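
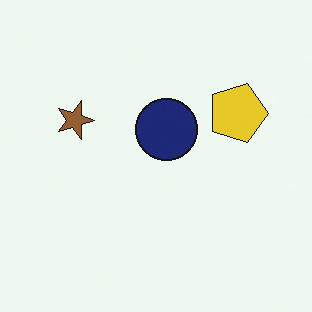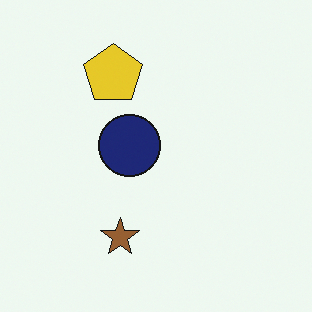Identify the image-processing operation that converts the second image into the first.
The image was rotated 90° clockwise.

The yellow pentagon sits in the top of the second image and the right of the first — consistent with a whole-image 90° clockwise rotation.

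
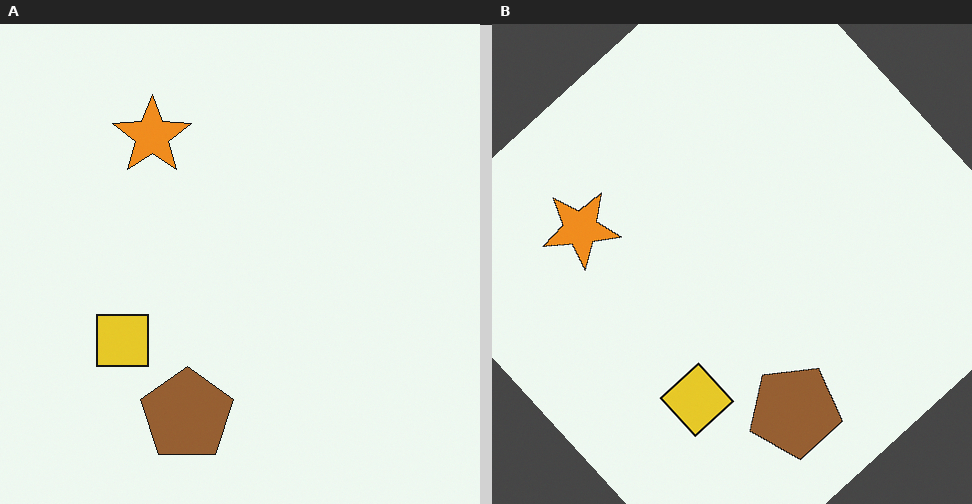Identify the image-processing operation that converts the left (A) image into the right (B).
This is the original image rotated counter-clockwise by a large amount — several tens of degrees.

Every shape is tilted by the same angle and the image corners show triangular fill wedges — a whole-image rotation by a non-right angle.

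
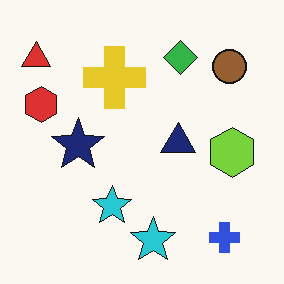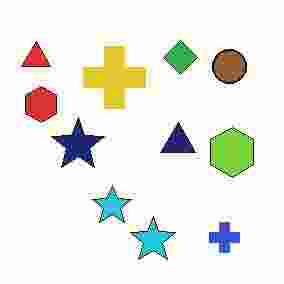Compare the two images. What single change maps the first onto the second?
The second image is the first heavily JPEG-compressed with obvious blocking artifacts.

Blocky 8×8 compression artifacts appear around shape edges and the flat background shows ringing — characteristic JPEG degradation.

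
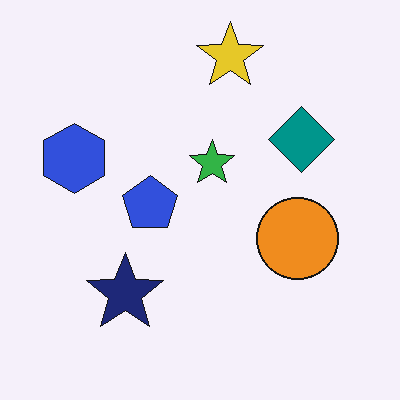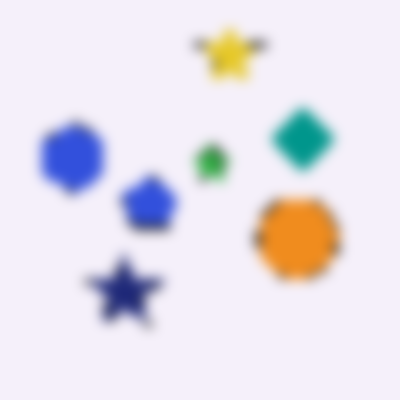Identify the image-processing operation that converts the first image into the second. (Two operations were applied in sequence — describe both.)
The transformation is: pixelated into visible square blocks, then heavily blurred.

Shapes are reduced to large square blocks; fine edges and outlines are lost — a downscale-then-upscale (mosaic) effect. Shape edges and outlines are uniformly softened across the whole image.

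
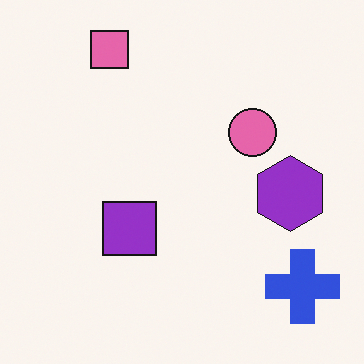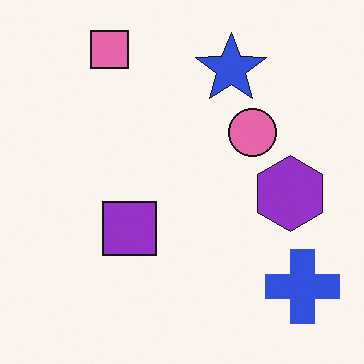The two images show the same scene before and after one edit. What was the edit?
The image was overlaid with an additional blue star.

A blue star appears in the second image that is absent from the first.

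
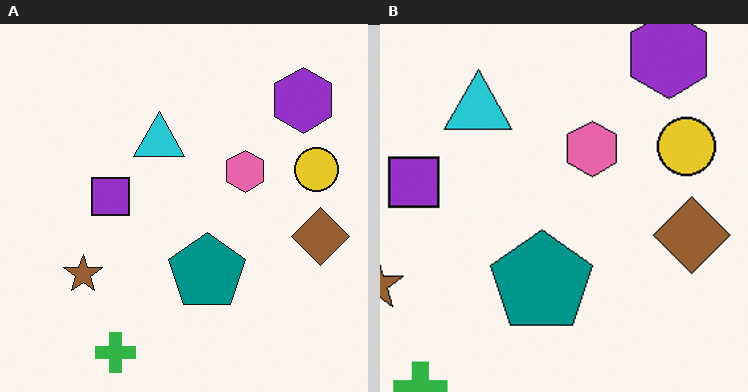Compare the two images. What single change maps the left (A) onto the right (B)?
The transformation is: cropped to a modestly smaller region and rescaled.

The visible shapes are larger and the field of view is narrower; shapes near the original edges may be partly or wholly outside the frame — a crop-and-rescale.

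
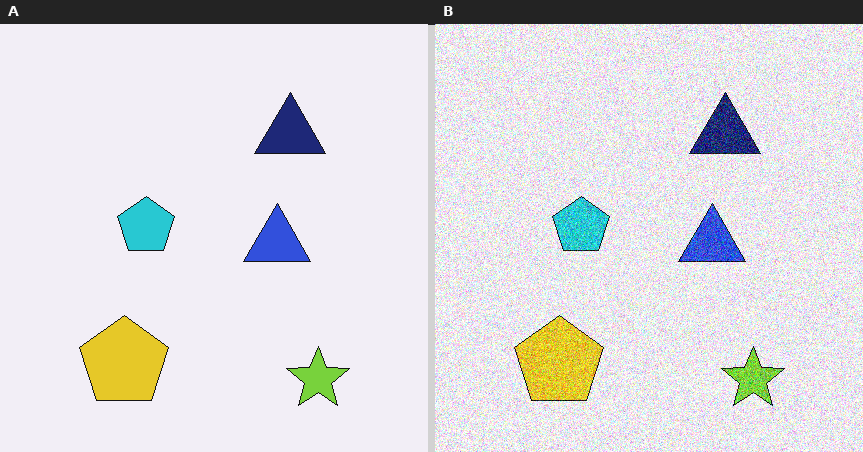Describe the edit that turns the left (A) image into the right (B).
The transformation is: degraded with a thick layer of grain.

Random speckle covers the whole image, including the flat background.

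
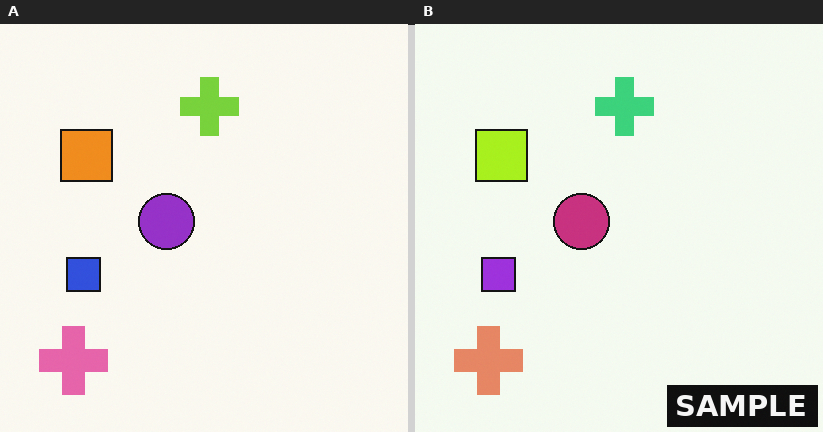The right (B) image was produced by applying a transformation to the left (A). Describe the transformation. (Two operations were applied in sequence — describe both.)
This is the original image hue-shifted by a small amount, then watermarked with the text "SAMPLE" in the lower-right corner.

Every shape's color has rotated by the same amount around the hue wheel — a uniform hue shift. A dark label reading "SAMPLE" appears in the lower-right corner.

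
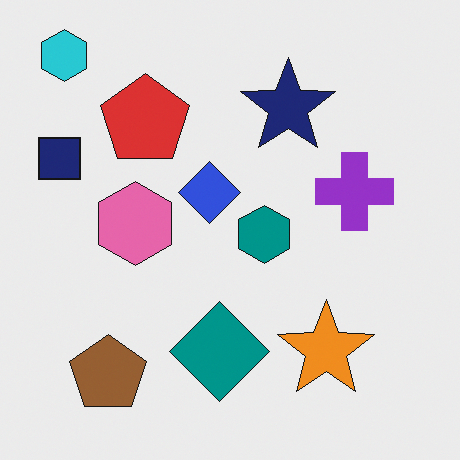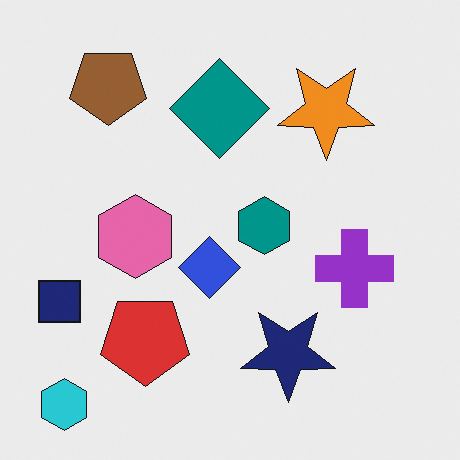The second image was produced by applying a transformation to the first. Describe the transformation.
The transformation is: flipped vertically (top ↔ bottom).

The cyan hexagon is in the top-left of the first image and the bottom-left of the second — shapes on opposite sides of the horizontal midline have swapped in a mirror flip.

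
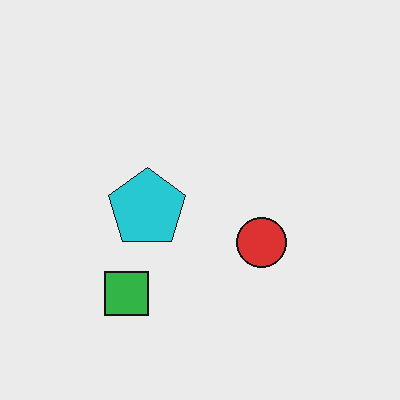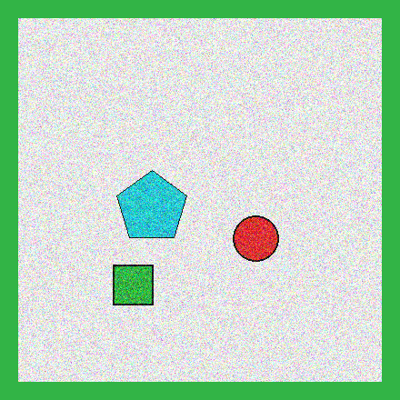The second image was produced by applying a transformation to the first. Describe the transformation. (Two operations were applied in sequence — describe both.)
The second image is the first degraded with strong gaussian noise, then framed with a green border.

Random speckle covers the whole image, including the flat background. A solid green frame runs around the edge of the second image, with the content slightly shrunk inside it.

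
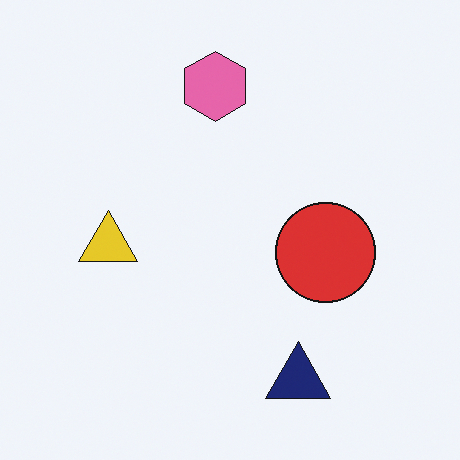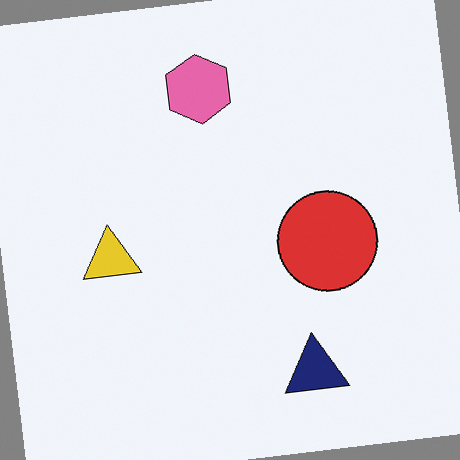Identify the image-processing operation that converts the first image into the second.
The image was rotated counter-clockwise by a slight angle.

Every shape is tilted by the same angle and the image corners show triangular fill wedges — a whole-image rotation by a non-right angle.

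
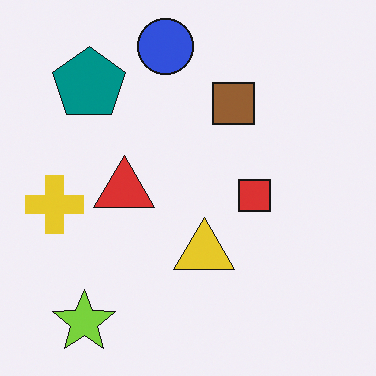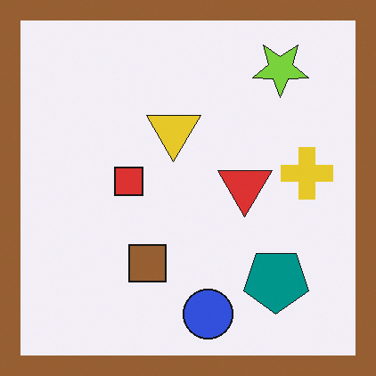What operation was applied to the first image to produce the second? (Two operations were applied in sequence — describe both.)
Rotated 180°, then framed with a brown border.

The lime star sits in the bottom-left of the first image and the top-right of the second — consistent with a whole-image 180° rotation. A solid brown frame runs around the edge of the second image, with the content slightly shrunk inside it.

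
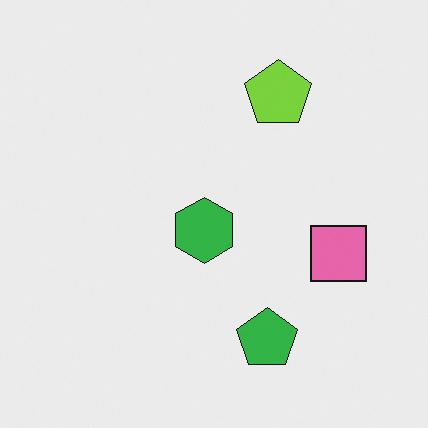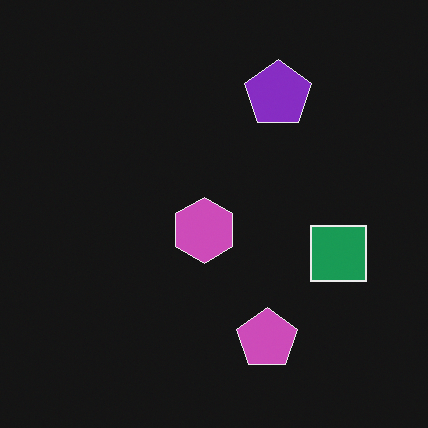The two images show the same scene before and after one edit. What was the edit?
The image was color-inverted (negative).

The light background has become dark and every shape's color is its complement — a photographic negative.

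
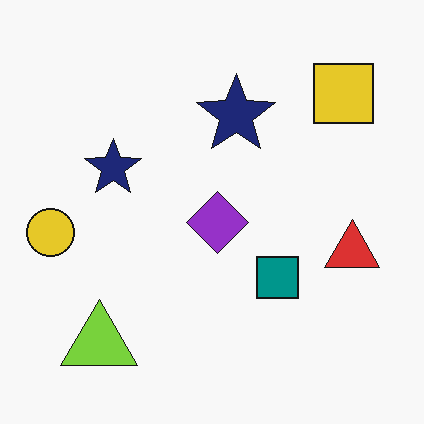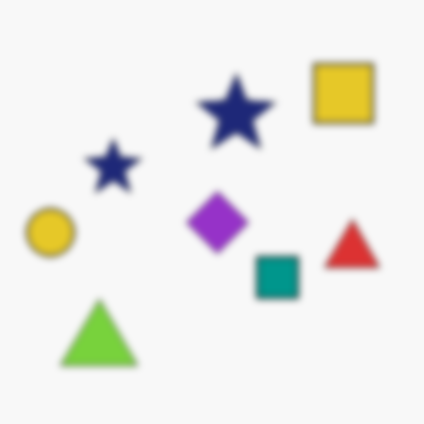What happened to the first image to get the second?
The image was noticeably gaussian-blurred.

Shape edges and outlines are uniformly softened across the whole image.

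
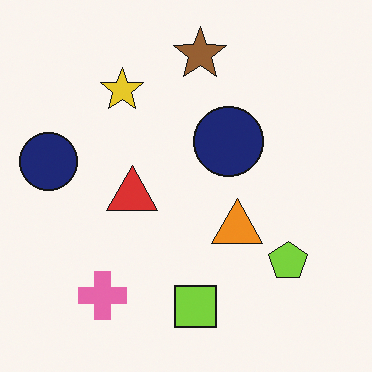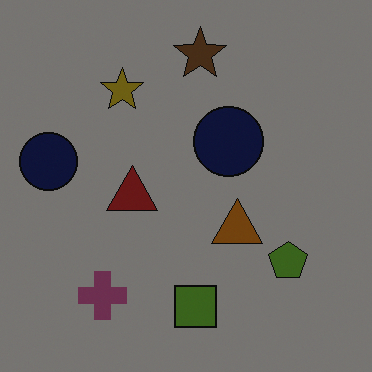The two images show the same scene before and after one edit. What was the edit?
The image was noticeably darkened.

Every pixel — background and shapes alike — is uniformly darkened.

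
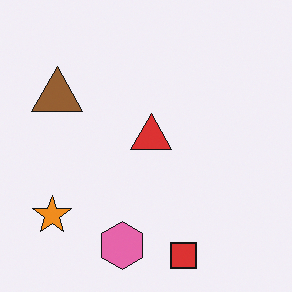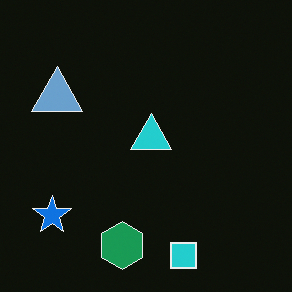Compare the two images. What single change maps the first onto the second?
It was color-inverted (negative).

The light background has become dark and every shape's color is its complement — a photographic negative.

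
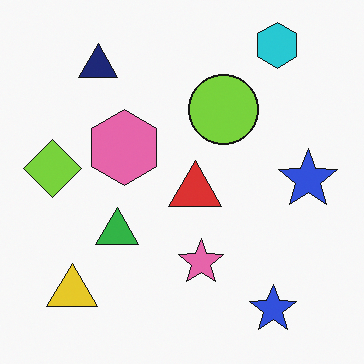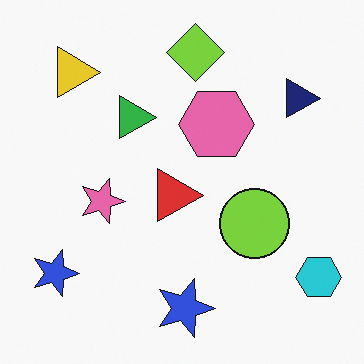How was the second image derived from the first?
This is the original image rotated 90° clockwise.

The cyan hexagon sits in the top-right of the first image and the bottom-right of the second — consistent with a whole-image 90° clockwise rotation.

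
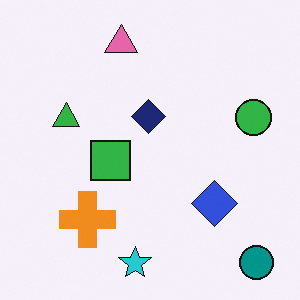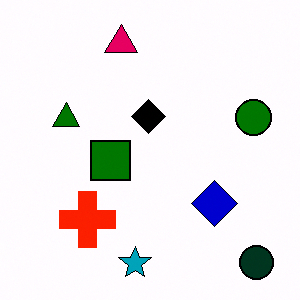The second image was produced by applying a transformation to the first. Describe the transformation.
The transformation is: given much higher contrast.

Tones are pushed away from mid-grey across the whole image — a global contrast change.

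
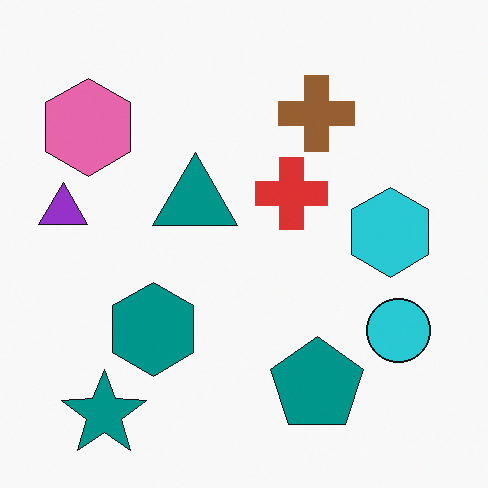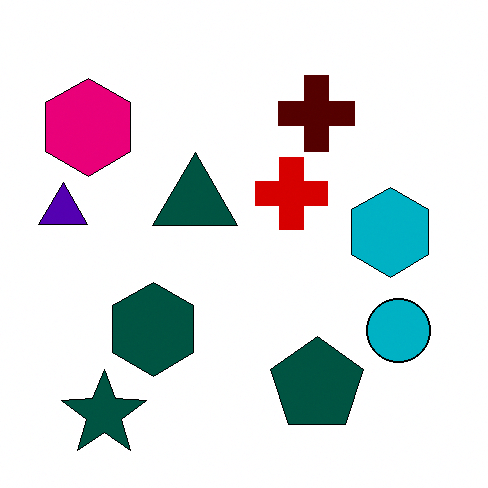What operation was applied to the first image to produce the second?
The transformation is: given much higher contrast.

Tones are pushed away from mid-grey across the whole image — a global contrast change.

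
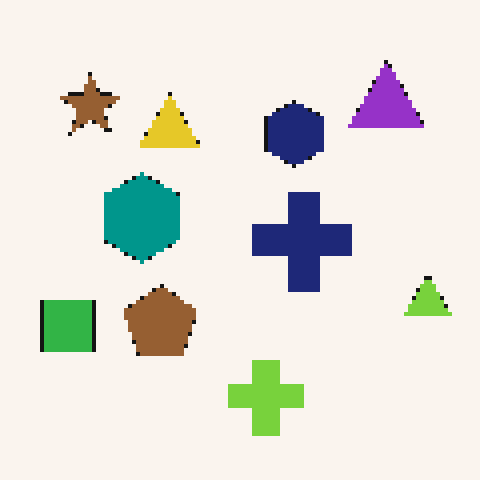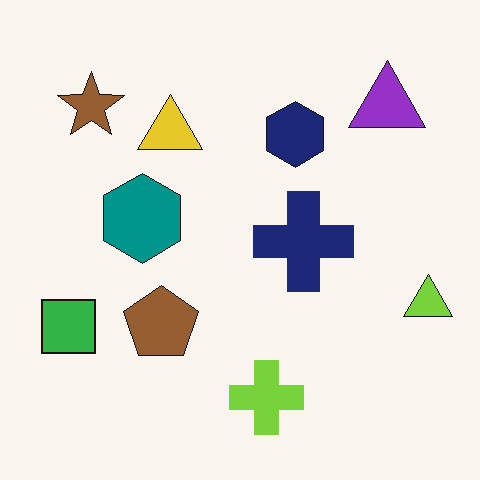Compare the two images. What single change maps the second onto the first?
This is the original image mildly pixelated.

Shapes are reduced to large square blocks; fine edges and outlines are lost — a downscale-then-upscale (mosaic) effect.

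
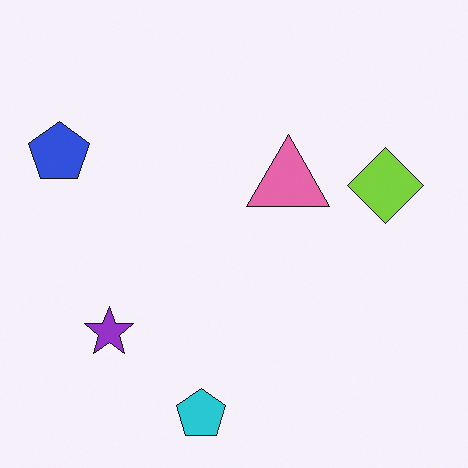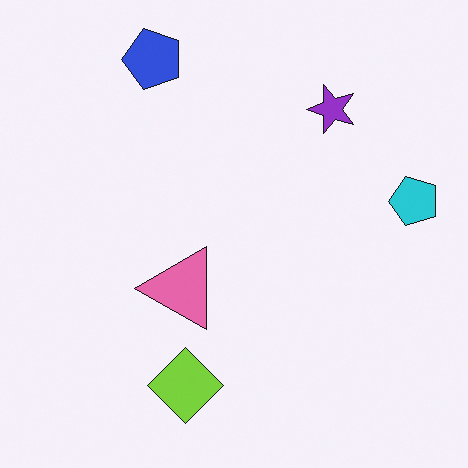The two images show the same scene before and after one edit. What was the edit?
It was transposed (reflected across the top-left ↔ bottom-right diagonal).

Shapes have swapped their row and column positions — what was in the top-right is now in the bottom-left — a diagonal reflection.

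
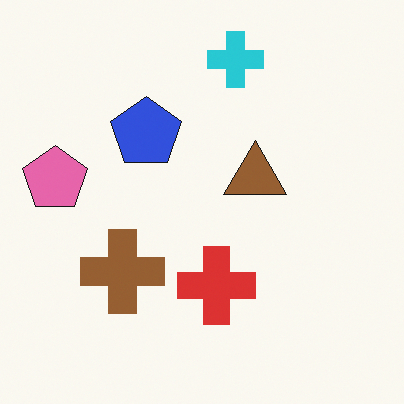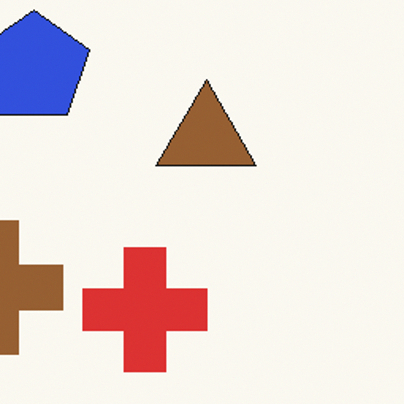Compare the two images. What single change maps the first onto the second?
Cropped slightly and scaled back up.

The visible shapes are larger and the field of view is narrower; shapes near the original edges may be partly or wholly outside the frame — a crop-and-rescale.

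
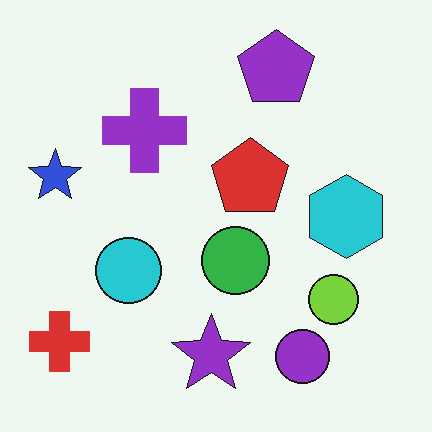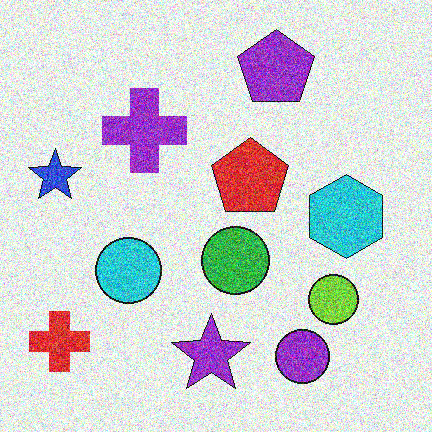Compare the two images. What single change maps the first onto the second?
The transformation is: degraded with heavy additive noise.

Random speckle covers the whole image, including the flat background.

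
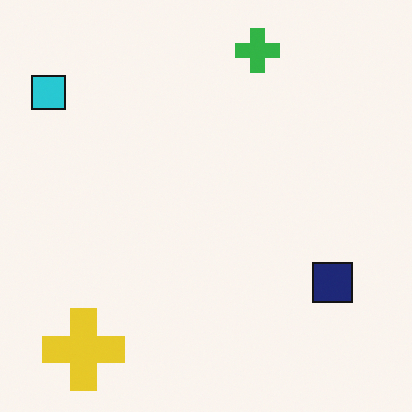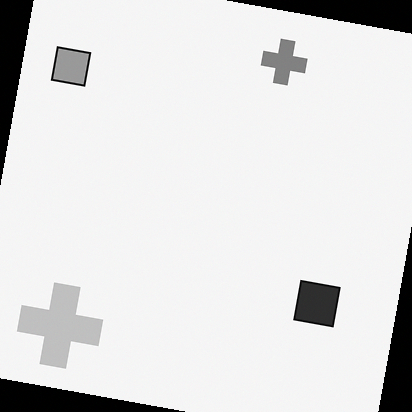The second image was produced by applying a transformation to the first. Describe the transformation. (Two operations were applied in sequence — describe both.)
The image was converted to grayscale, then rotated clockwise by a small amount.

All color is removed — every shape is now a shade of grey. Every shape is tilted by the same angle and the image corners show triangular fill wedges — a whole-image rotation by a non-right angle.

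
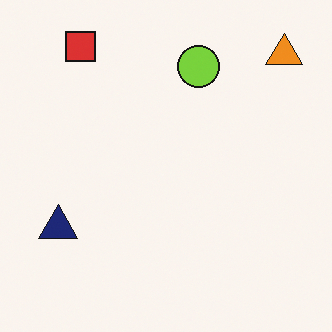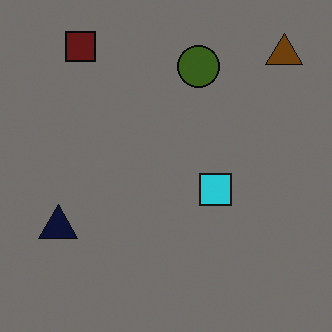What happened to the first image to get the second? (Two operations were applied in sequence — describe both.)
This is the original image noticeably darkened, then overlaid with an additional cyan square.

Every pixel — background and shapes alike — is uniformly darkened. A cyan square appears in the second image that is absent from the first.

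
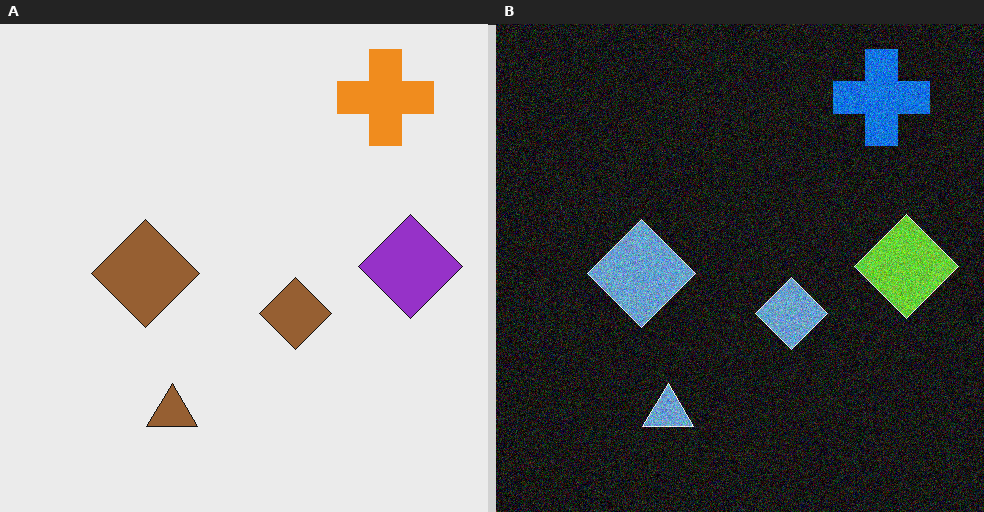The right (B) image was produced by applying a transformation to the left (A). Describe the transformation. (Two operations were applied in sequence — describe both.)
It was color-inverted (negative), then degraded with strong gaussian noise.

The light background has become dark and every shape's color is its complement — a photographic negative. Random speckle covers the whole image, including the flat background.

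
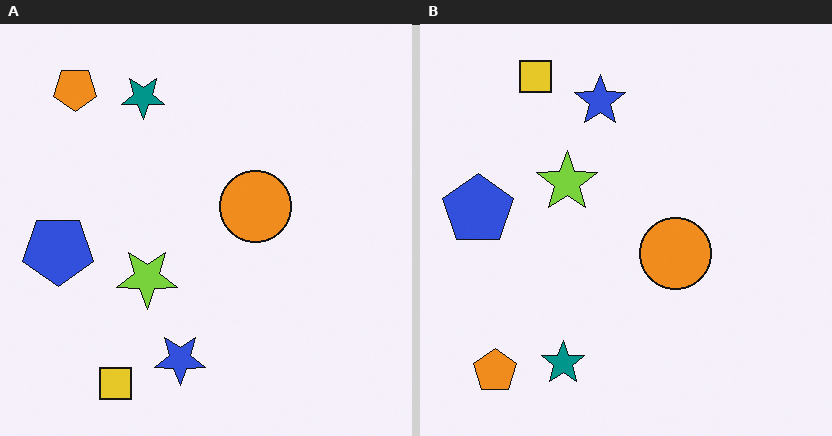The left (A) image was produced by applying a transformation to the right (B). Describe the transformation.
The transformation is: flipped vertically (top ↔ bottom).

The yellow square is in the top-left of the right (B) image and the bottom-left of the left (A) — shapes on opposite sides of the horizontal midline have swapped in a mirror flip.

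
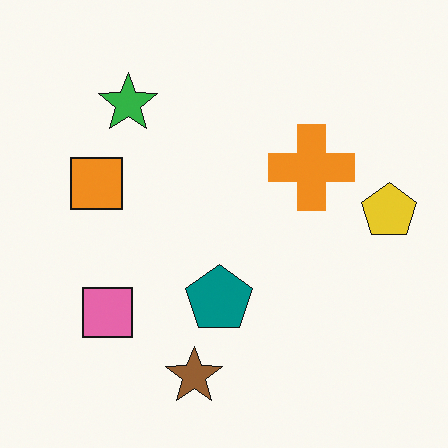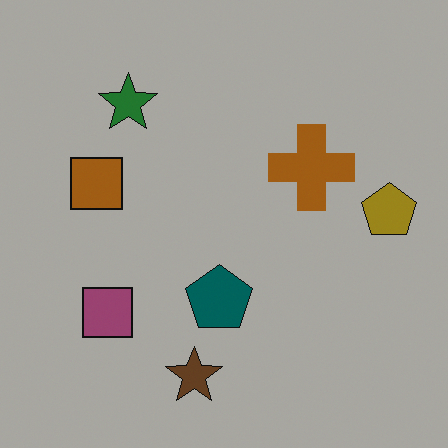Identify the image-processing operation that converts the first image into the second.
Noticeably darkened.

Every pixel — background and shapes alike — is uniformly darkened.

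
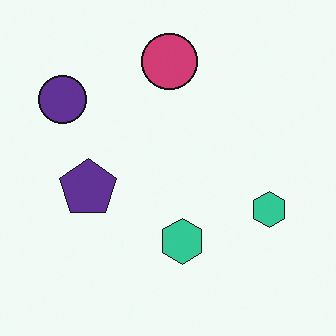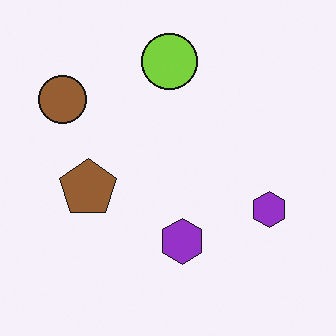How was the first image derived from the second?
This is the original image hue-shifted by a large amount.

Every shape's color has rotated by the same amount around the hue wheel — a uniform hue shift.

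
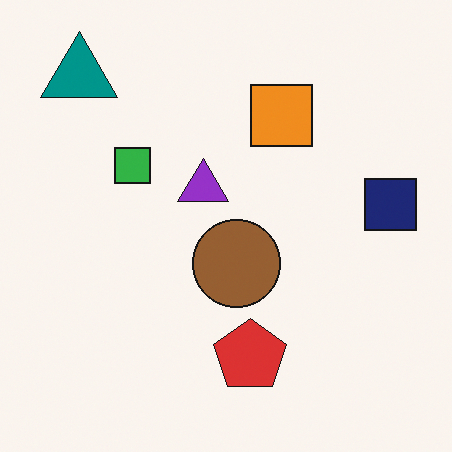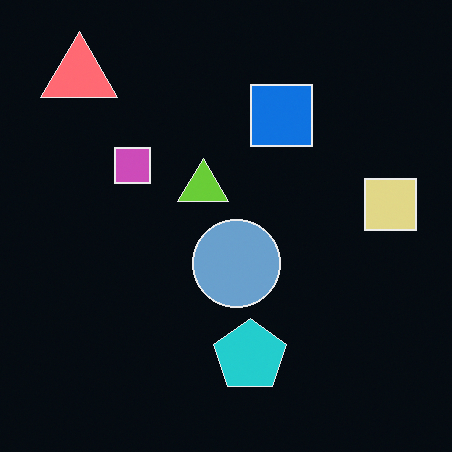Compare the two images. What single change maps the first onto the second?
This is the original image color-inverted (negative).

The light background has become dark and every shape's color is its complement — a photographic negative.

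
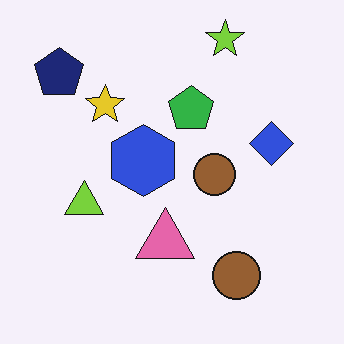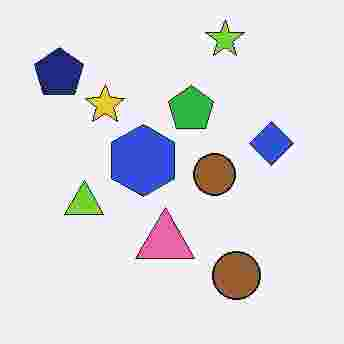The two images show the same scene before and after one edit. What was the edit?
Degraded with heavy JPEG compression.

Blocky 8×8 compression artifacts appear around shape edges and the flat background shows ringing — characteristic JPEG degradation.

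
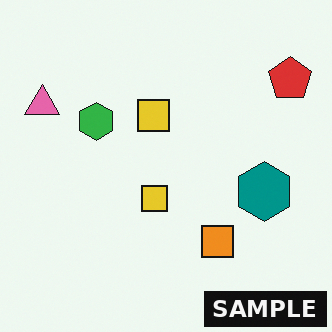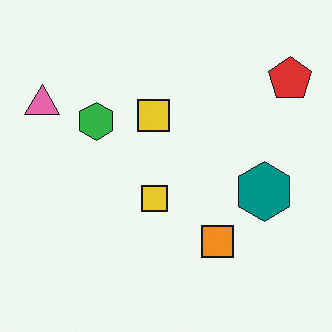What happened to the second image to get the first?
The transformation is: watermarked with the text "SAMPLE" in the lower-right corner.

A dark label reading "SAMPLE" appears in the lower-right corner.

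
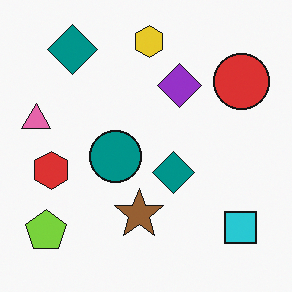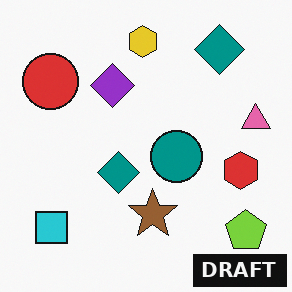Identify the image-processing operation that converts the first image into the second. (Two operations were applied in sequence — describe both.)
The image was flipped horizontally (left ↔ right), then watermarked with the text "DRAFT" in the lower-right corner.

The pink triangle is in the left of the first image and the right of the second — shapes on opposite sides of the vertical midline have swapped in a mirror flip. A dark label reading "DRAFT" appears in the lower-right corner.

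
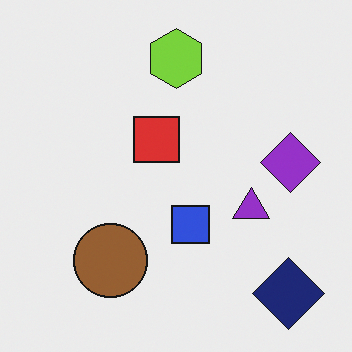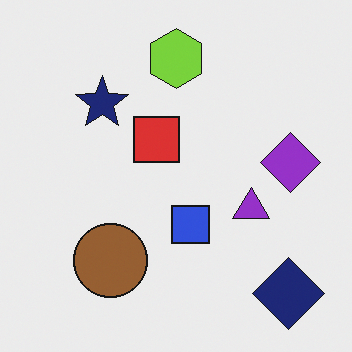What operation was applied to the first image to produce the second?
The transformation is: overlaid with an additional navy star.

A navy star appears in the second image that is absent from the first.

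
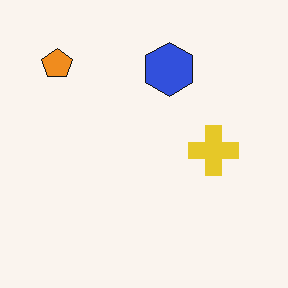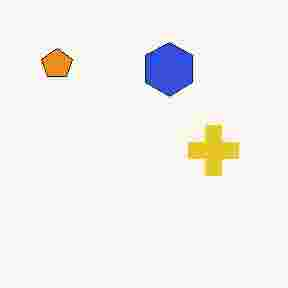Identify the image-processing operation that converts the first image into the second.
This is the original image degraded with heavy JPEG compression.

Blocky 8×8 compression artifacts appear around shape edges and the flat background shows ringing — characteristic JPEG degradation.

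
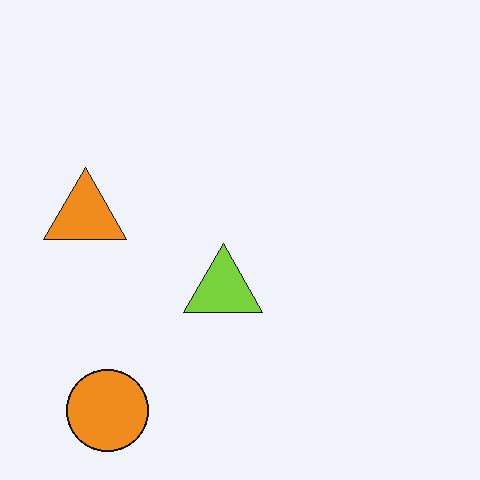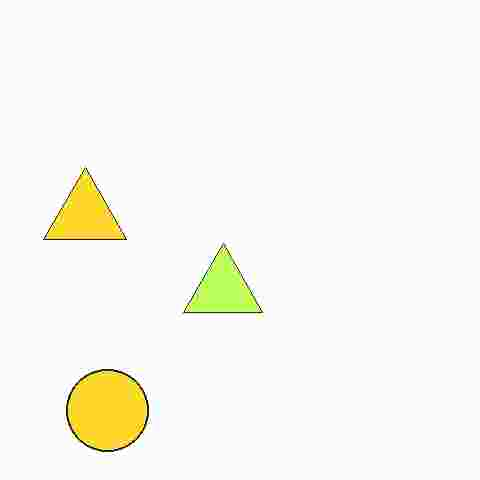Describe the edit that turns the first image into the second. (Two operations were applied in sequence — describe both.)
The image was brightened a lot, then degraded with heavy JPEG compression.

Every pixel — background and shapes alike — is uniformly brightened. Blocky 8×8 compression artifacts appear around shape edges and the flat background shows ringing — characteristic JPEG degradation.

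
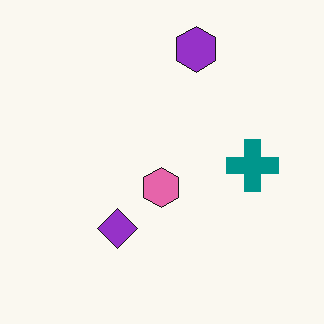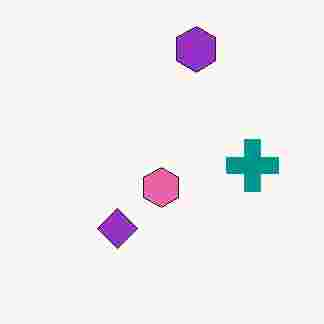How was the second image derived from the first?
The transformation is: degraded with heavy JPEG compression.

Blocky 8×8 compression artifacts appear around shape edges and the flat background shows ringing — characteristic JPEG degradation.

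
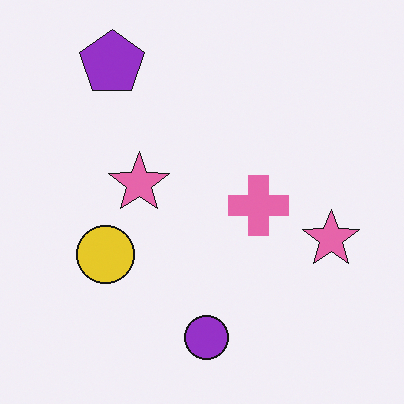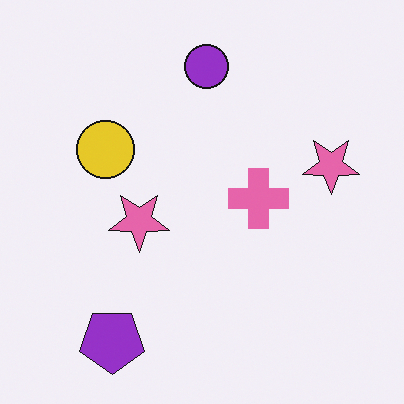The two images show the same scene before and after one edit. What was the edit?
The transformation is: flipped vertically (top ↔ bottom).

The purple pentagon is in the top-left of the first image and the bottom-left of the second — shapes on opposite sides of the horizontal midline have swapped in a mirror flip.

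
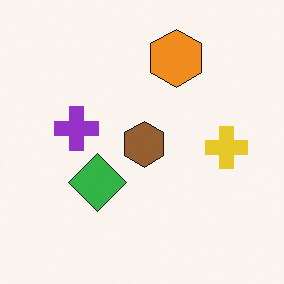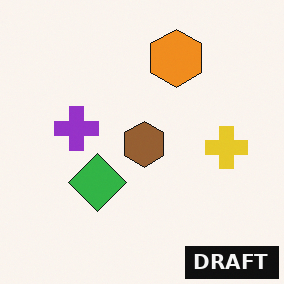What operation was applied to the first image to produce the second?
Watermarked with the text "DRAFT" in the lower-right corner.

A dark label reading "DRAFT" appears in the lower-right corner.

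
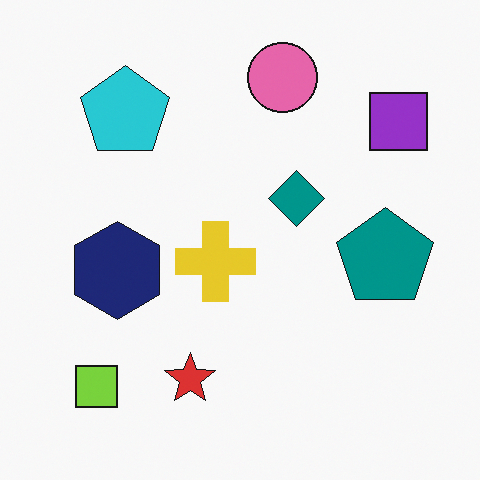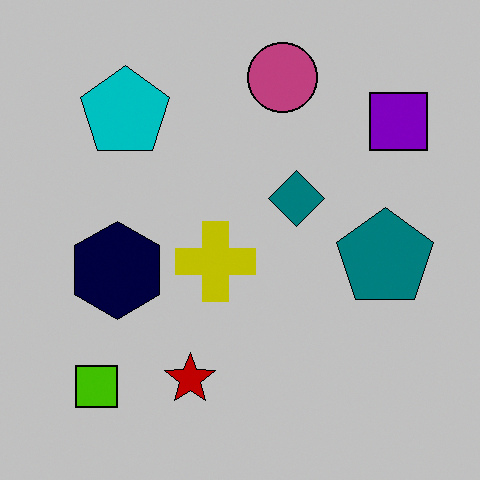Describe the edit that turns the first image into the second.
The transformation is: heavily posterized to just a handful of flat colors.

Each flat color has snapped to a coarser quantized level — most visibly, the near-white background has dropped to a flat grey.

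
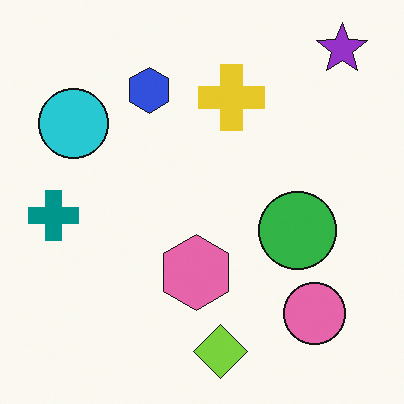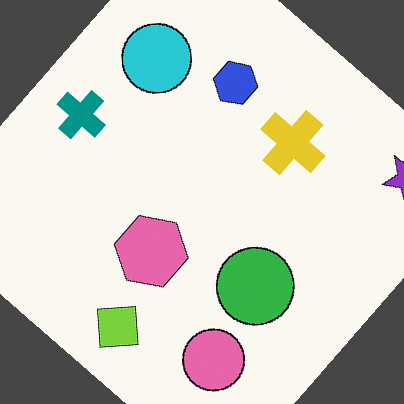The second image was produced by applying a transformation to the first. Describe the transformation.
This is the original image rotated clockwise by a large amount — several tens of degrees.

Every shape is tilted by the same angle and the image corners show triangular fill wedges — a whole-image rotation by a non-right angle.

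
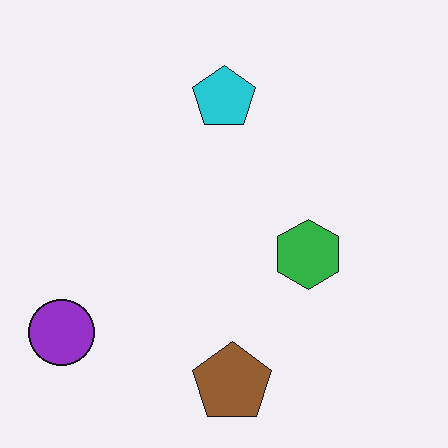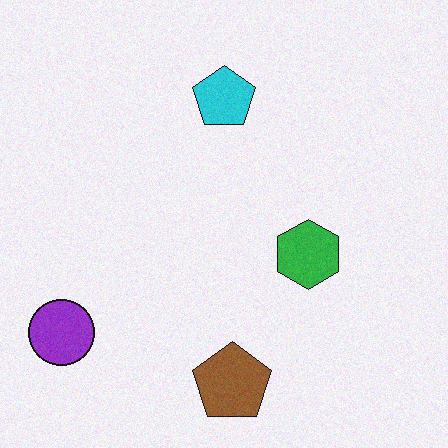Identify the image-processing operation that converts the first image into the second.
The image was degraded with subtle gaussian noise.

Random speckle covers the whole image, including the flat background.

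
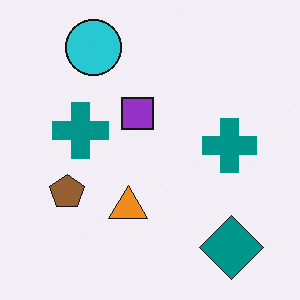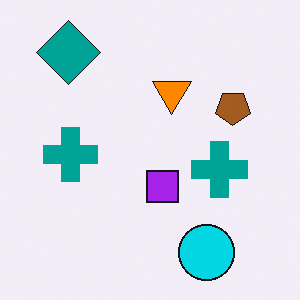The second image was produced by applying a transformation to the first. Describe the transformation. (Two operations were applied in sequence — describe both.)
It was rotated 180°, then slightly oversaturated.

The teal diamond sits in the bottom-right of the first image and the top-left of the second — consistent with a whole-image 180° rotation. All colors are more vivid — a global saturation change.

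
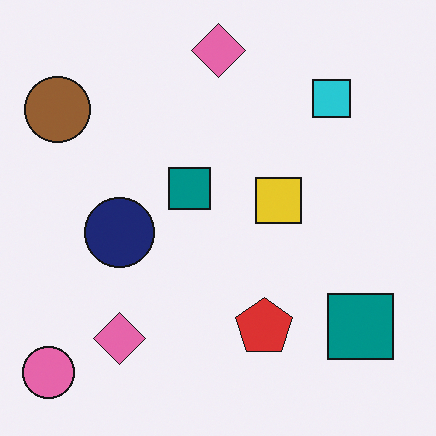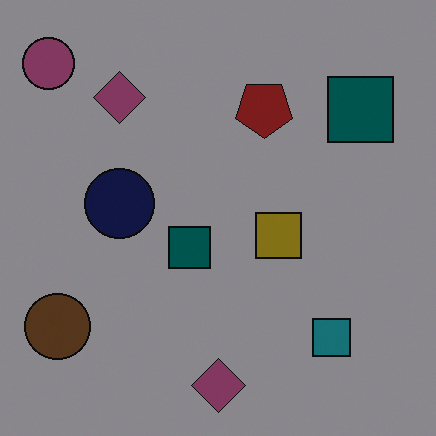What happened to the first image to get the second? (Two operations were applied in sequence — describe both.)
The image was flipped vertically (top ↔ bottom), then noticeably darkened.

The pink circle is in the bottom-left of the first image and the top-left of the second — shapes on opposite sides of the horizontal midline have swapped in a mirror flip. Every pixel — background and shapes alike — is uniformly darkened.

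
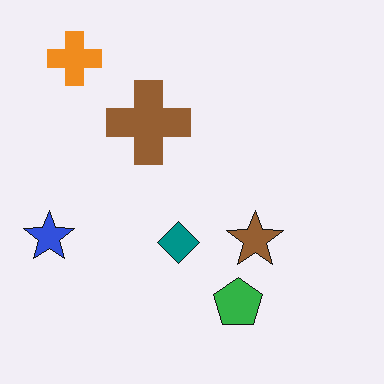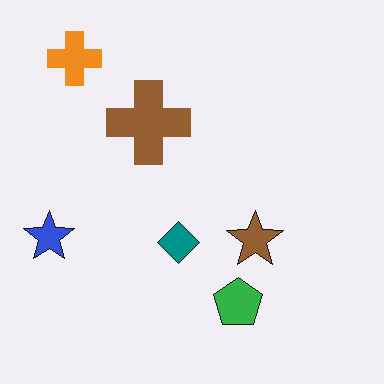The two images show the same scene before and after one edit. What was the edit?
It was given moderate JPEG compression.

Blocky 8×8 compression artifacts appear around shape edges and the flat background shows ringing — characteristic JPEG degradation.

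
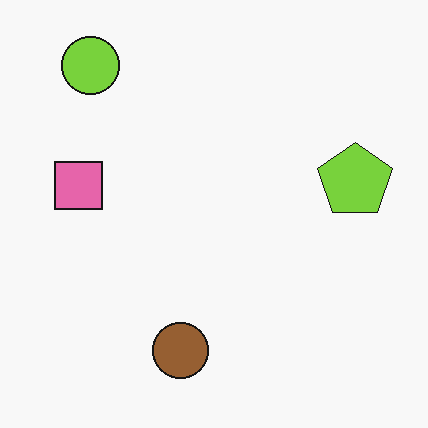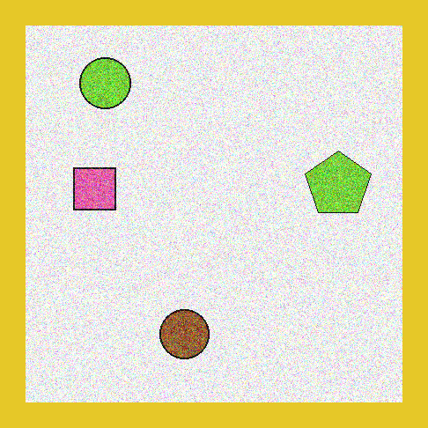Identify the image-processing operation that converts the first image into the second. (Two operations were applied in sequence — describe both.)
Degraded with a thick layer of grain, then framed with a yellow border.

Random speckle covers the whole image, including the flat background. A solid yellow frame runs around the edge of the second image, with the content slightly shrunk inside it.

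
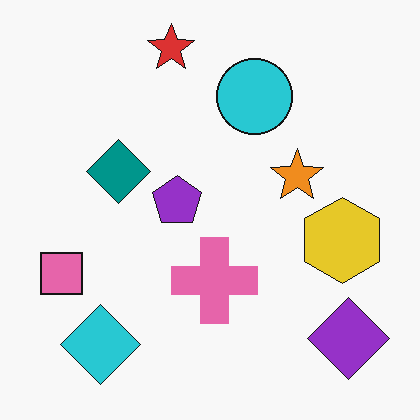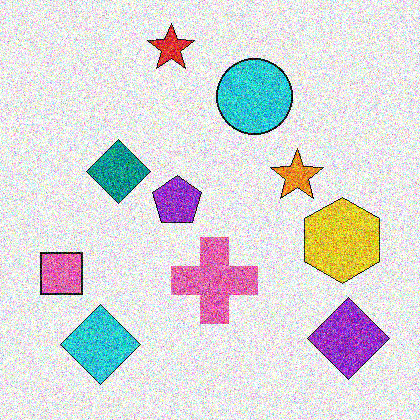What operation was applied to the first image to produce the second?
Degraded with heavy additive noise.

Random speckle covers the whole image, including the flat background.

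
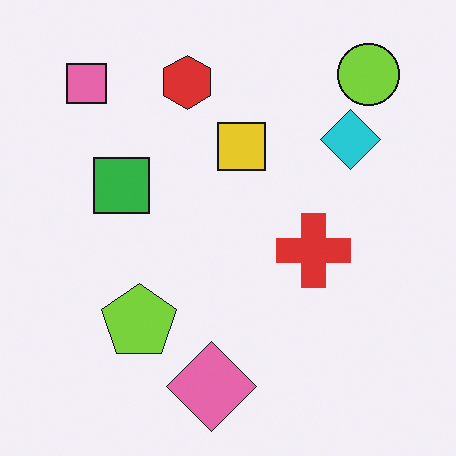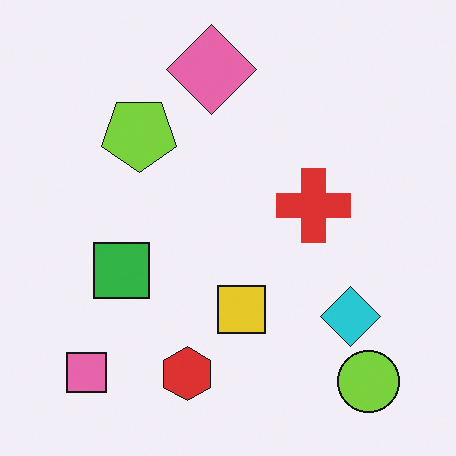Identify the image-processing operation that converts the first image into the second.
This is the original image flipped vertically (top ↔ bottom).

The pink diamond is in the bottom of the first image and the top of the second — shapes on opposite sides of the horizontal midline have swapped in a mirror flip.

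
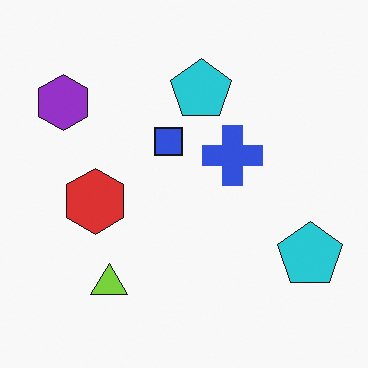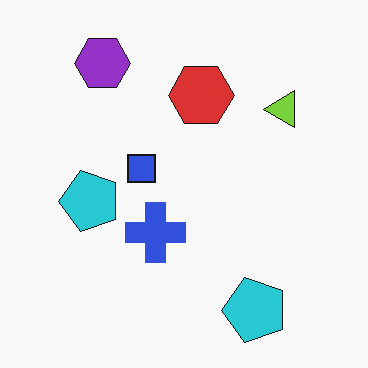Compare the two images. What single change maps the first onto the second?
The image was transposed (reflected across the top-left ↔ bottom-right diagonal).

Shapes have swapped their row and column positions — what was in the top-right is now in the bottom-left — a diagonal reflection.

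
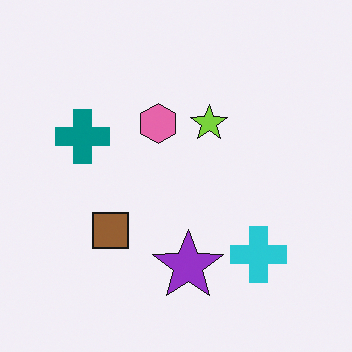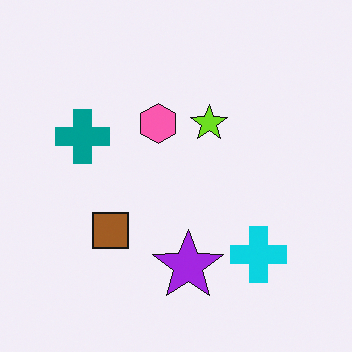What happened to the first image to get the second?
The second image is the first slightly oversaturated.

All colors are more vivid — a global saturation change.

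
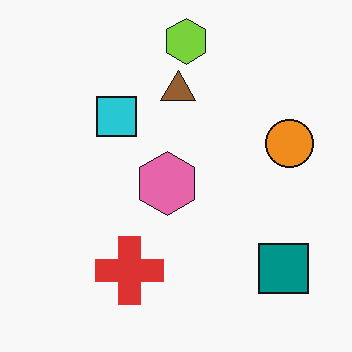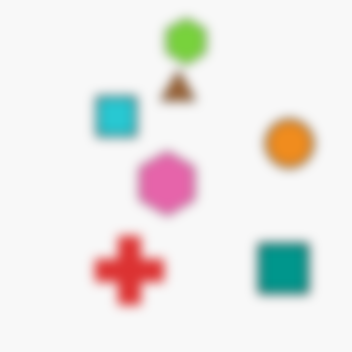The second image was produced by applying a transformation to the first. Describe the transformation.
This is the original image strongly gaussian-blurred.

Shape edges and outlines are uniformly softened across the whole image.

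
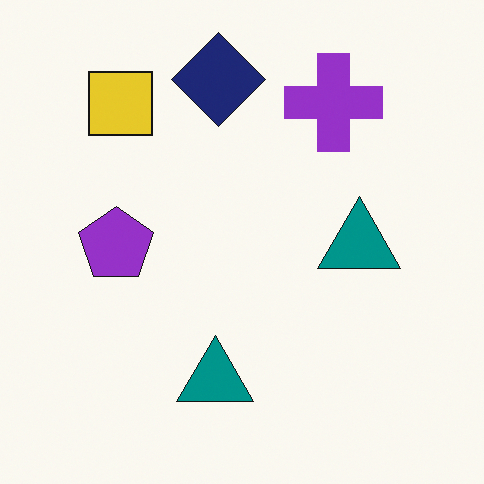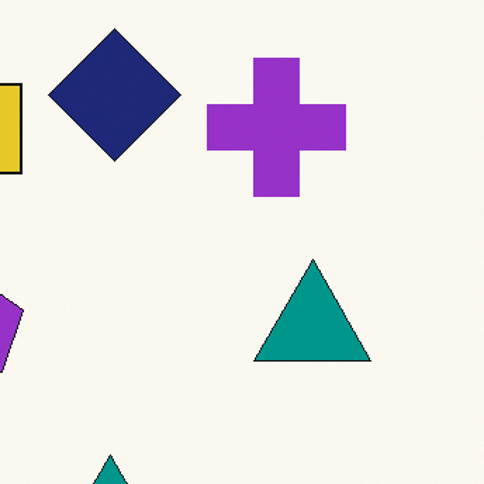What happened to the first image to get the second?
This is the original image cropped slightly and scaled back up.

The visible shapes are larger and the field of view is narrower; shapes near the original edges may be partly or wholly outside the frame — a crop-and-rescale.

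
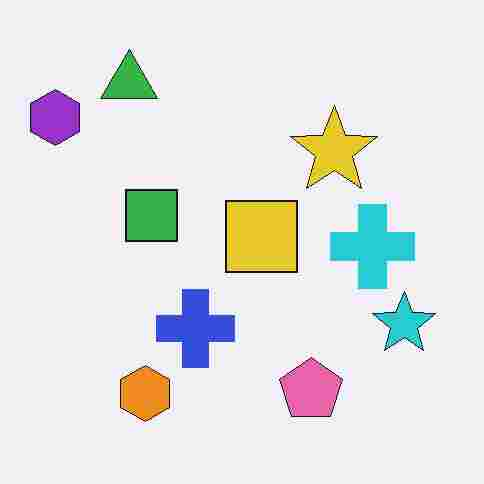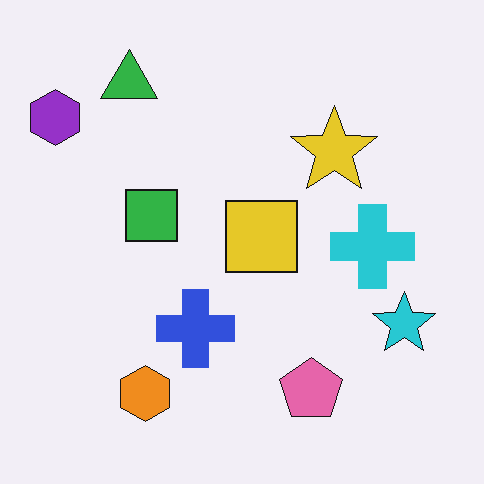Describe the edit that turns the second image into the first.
The first image is the second degraded with heavy JPEG compression.

Blocky 8×8 compression artifacts appear around shape edges and the flat background shows ringing — characteristic JPEG degradation.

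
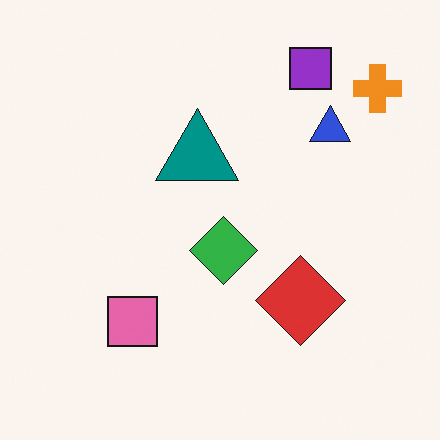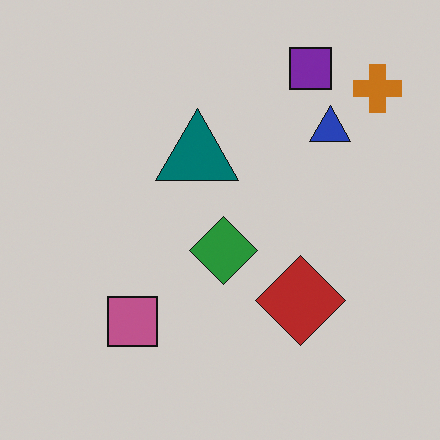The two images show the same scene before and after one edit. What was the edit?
The image was slightly darkened.

Every pixel — background and shapes alike — is uniformly darkened.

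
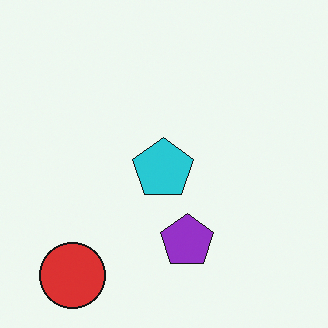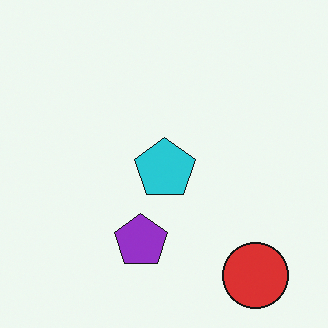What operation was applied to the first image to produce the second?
Flipped horizontally (left ↔ right).

The red circle is in the bottom-left of the first image and the bottom-right of the second — shapes on opposite sides of the vertical midline have swapped in a mirror flip.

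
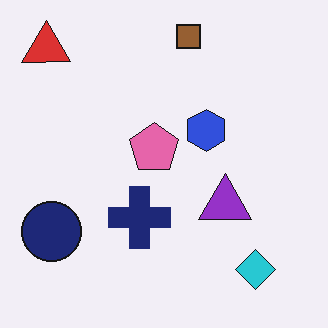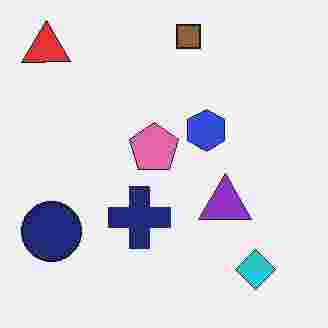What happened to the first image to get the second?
The second image is the first degraded with heavy JPEG compression.

Blocky 8×8 compression artifacts appear around shape edges and the flat background shows ringing — characteristic JPEG degradation.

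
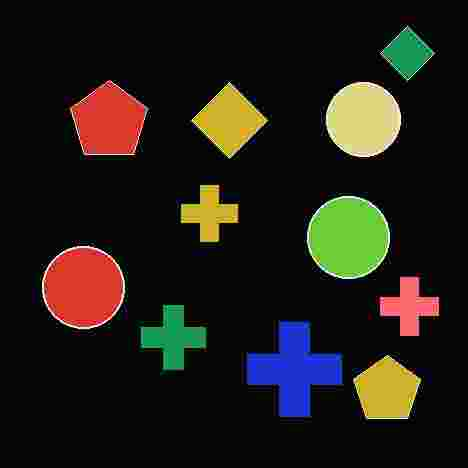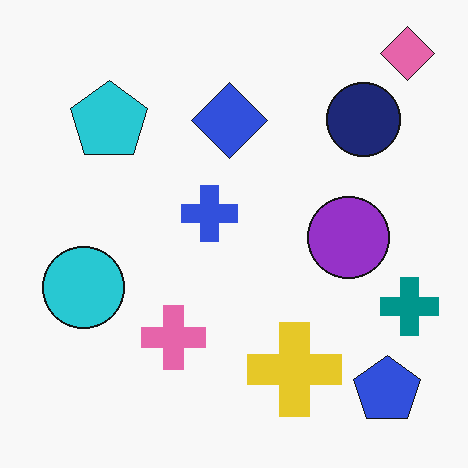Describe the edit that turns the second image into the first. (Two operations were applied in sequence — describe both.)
The transformation is: color-inverted (negative), then degraded with heavy JPEG compression.

The light background has become dark and every shape's color is its complement — a photographic negative. Blocky 8×8 compression artifacts appear around shape edges and the flat background shows ringing — characteristic JPEG degradation.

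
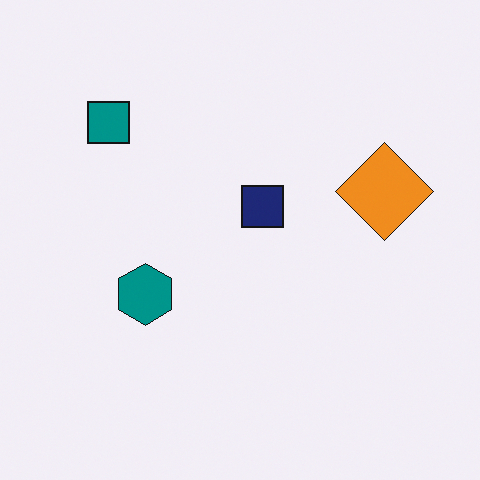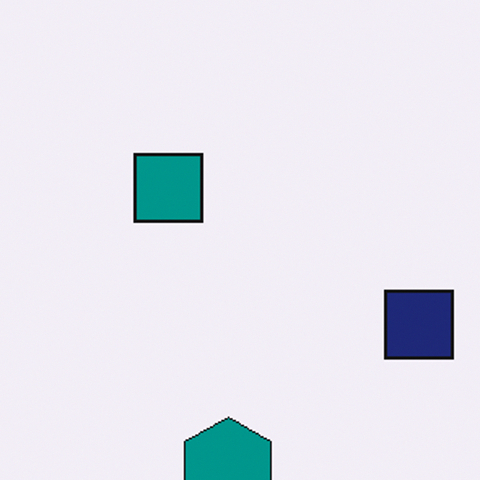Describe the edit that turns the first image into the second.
The transformation is: cropped tightly and scaled back up.

The visible shapes are larger and the field of view is narrower; shapes near the original edges may be partly or wholly outside the frame — a crop-and-rescale.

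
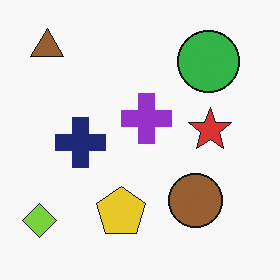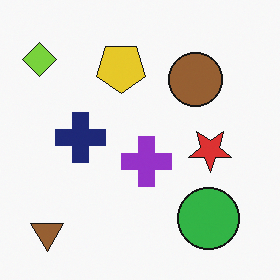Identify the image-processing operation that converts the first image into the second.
The transformation is: flipped vertically (top ↔ bottom).

The brown triangle is in the top-left of the first image and the bottom-left of the second — shapes on opposite sides of the horizontal midline have swapped in a mirror flip.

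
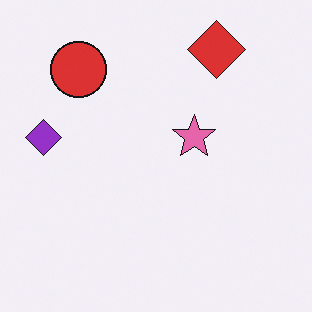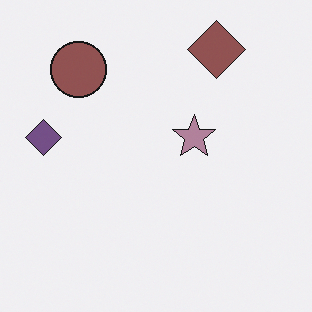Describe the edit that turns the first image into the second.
It was made much more muted (saturation change).

All colors are more muted and greyish — a global saturation change.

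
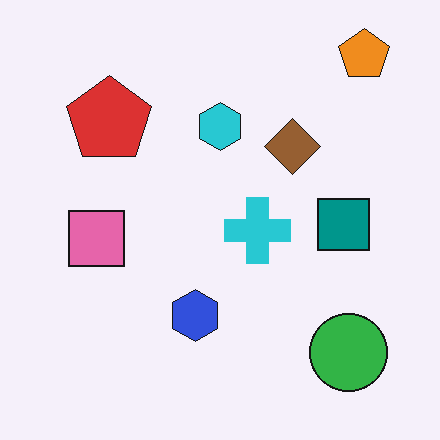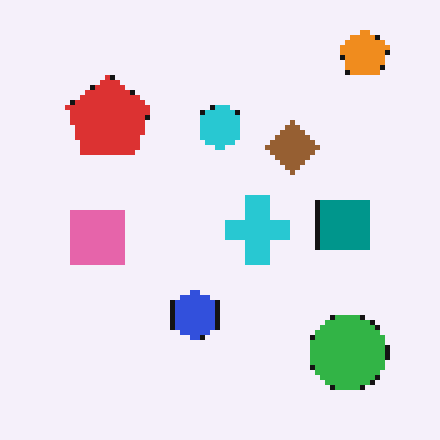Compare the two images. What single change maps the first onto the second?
Mildly pixelated.

Shapes are reduced to large square blocks; fine edges and outlines are lost — a downscale-then-upscale (mosaic) effect.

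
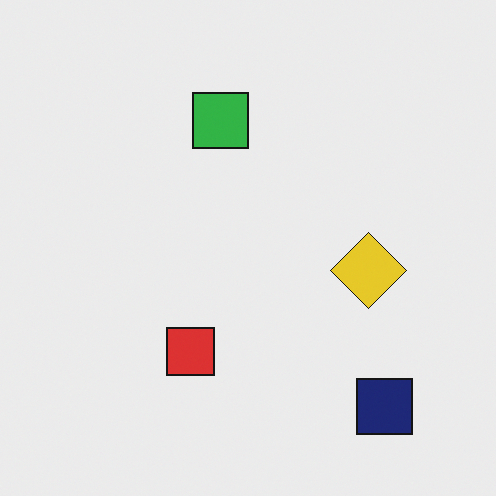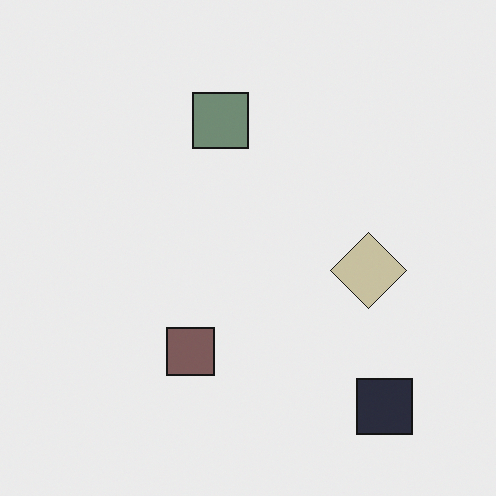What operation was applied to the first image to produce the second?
This is the original image made much more muted (saturation change).

All colors are more muted and greyish — a global saturation change.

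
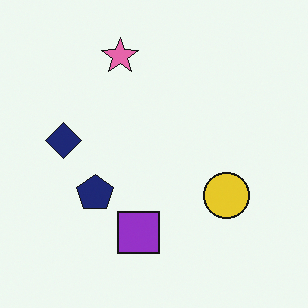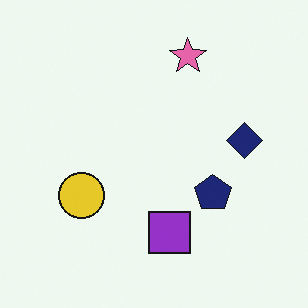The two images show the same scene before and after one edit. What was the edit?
This is the original image flipped horizontally (left ↔ right).

The navy diamond is in the left of the first image and the right of the second — shapes on opposite sides of the vertical midline have swapped in a mirror flip.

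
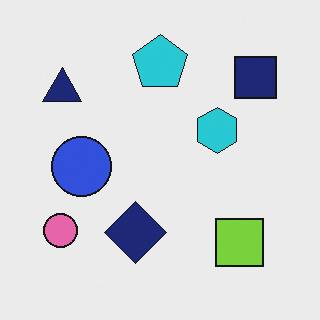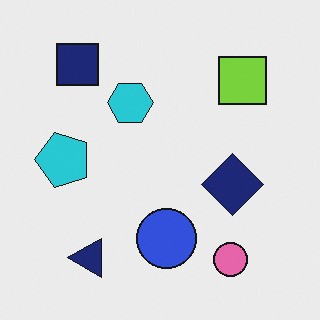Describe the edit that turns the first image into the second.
This is the original image rotated 90° counter-clockwise.

The navy square sits in the top-right of the first image and the top-left of the second — consistent with a whole-image 90° counter-clockwise rotation.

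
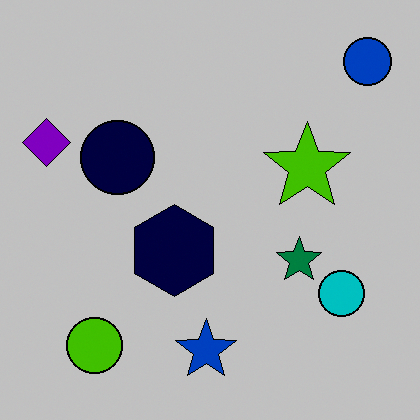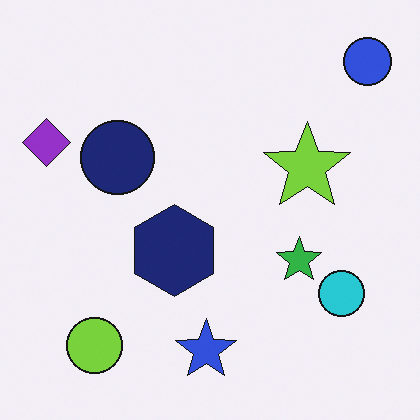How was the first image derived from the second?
The first image is the second heavily posterized to just a handful of flat colors.

Each flat color has snapped to a coarser quantized level — most visibly, the near-white background has dropped to a flat grey.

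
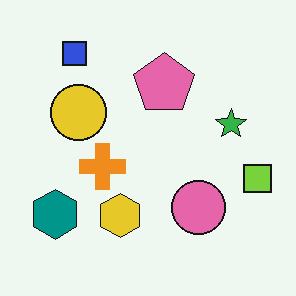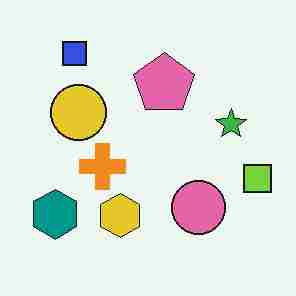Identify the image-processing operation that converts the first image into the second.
The image was heavily JPEG-compressed with obvious blocking artifacts.

Blocky 8×8 compression artifacts appear around shape edges and the flat background shows ringing — characteristic JPEG degradation.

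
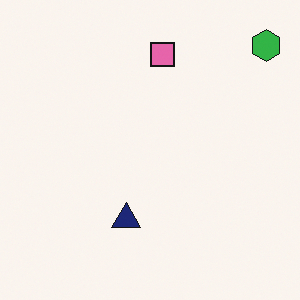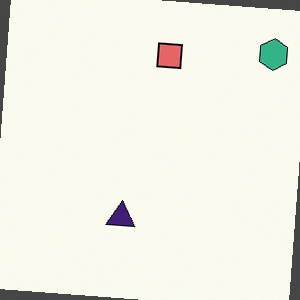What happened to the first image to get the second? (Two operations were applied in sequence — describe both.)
The image was hue-shifted by a small amount, then rotated clockwise by a small amount.

Every shape's color has rotated by the same amount around the hue wheel — a uniform hue shift. Every shape is tilted by the same angle and the image corners show triangular fill wedges — a whole-image rotation by a non-right angle.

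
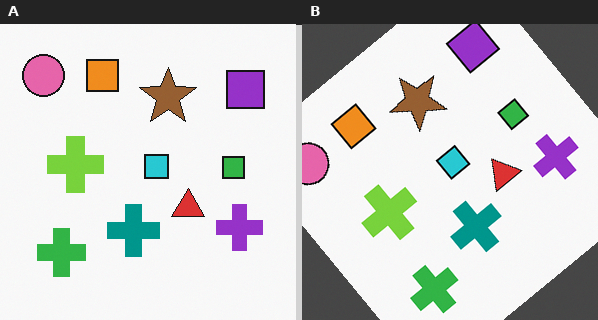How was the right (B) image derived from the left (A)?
The transformation is: rotated counter-clockwise by a large amount — several tens of degrees.

Every shape is tilted by the same angle and the image corners show triangular fill wedges — a whole-image rotation by a non-right angle.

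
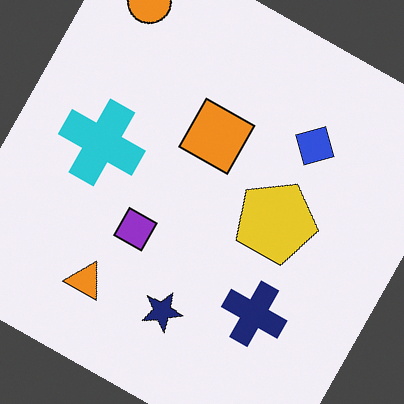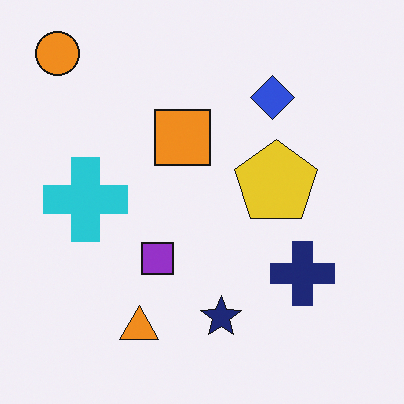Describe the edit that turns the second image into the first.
The image was rotated clockwise by a clearly visible amount.

Every shape is tilted by the same angle and the image corners show triangular fill wedges — a whole-image rotation by a non-right angle.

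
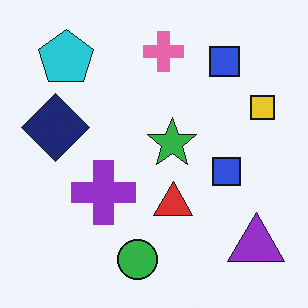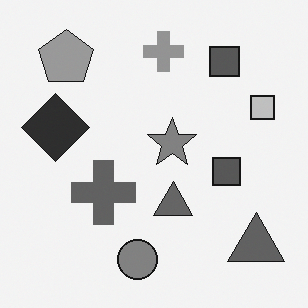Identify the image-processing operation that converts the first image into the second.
The image was converted to grayscale.

All color is removed — every shape is now a shade of grey.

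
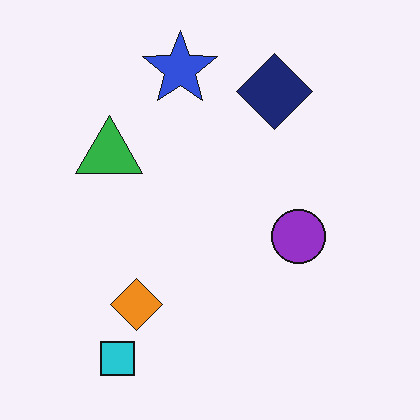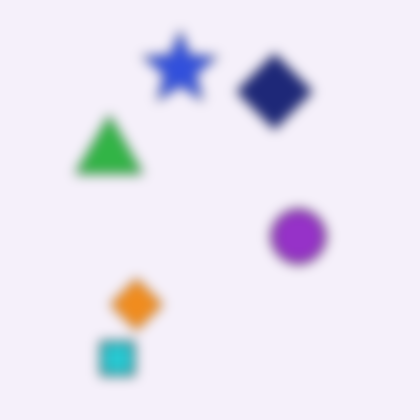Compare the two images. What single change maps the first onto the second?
Strongly gaussian-blurred.

Shape edges and outlines are uniformly softened across the whole image.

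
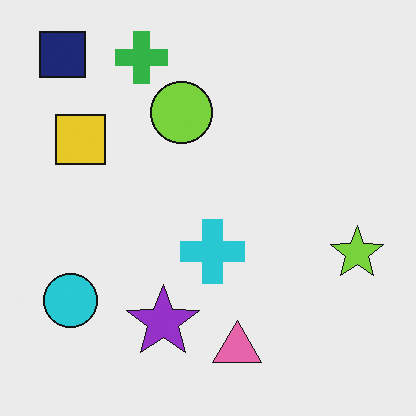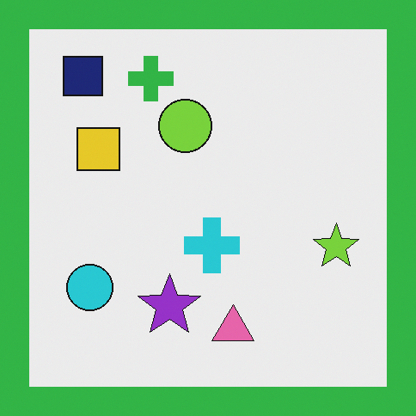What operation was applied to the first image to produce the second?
The second image is the first framed with a green border.

A solid green frame runs around the edge of the second image, with the content slightly shrunk inside it.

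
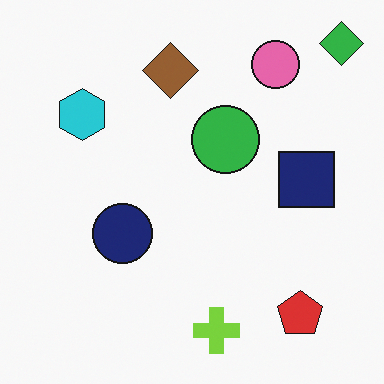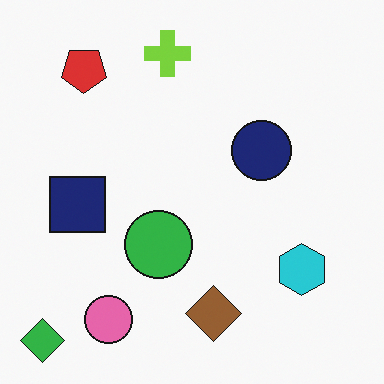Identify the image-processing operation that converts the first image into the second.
The image was rotated 180°.

The green diamond sits in the top-right of the first image and the bottom-left of the second — consistent with a whole-image 180° rotation.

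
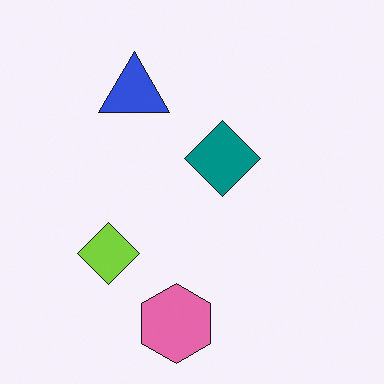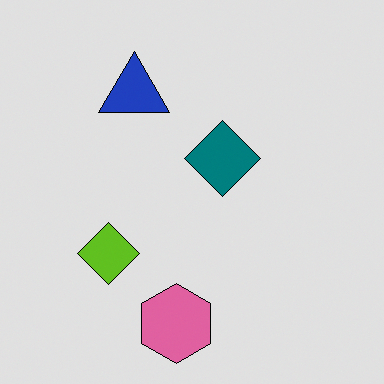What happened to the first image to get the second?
It was posterized to a reduced palette.

Each flat color has snapped to a coarser quantized level — most visibly, the near-white background has dropped to a flat grey.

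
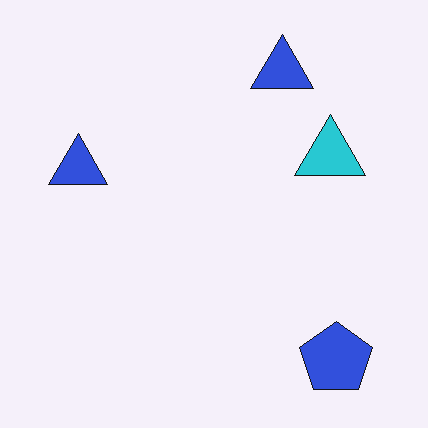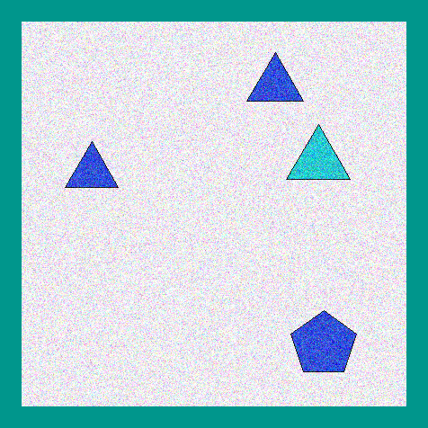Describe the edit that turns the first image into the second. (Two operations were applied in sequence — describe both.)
This is the original image degraded with strong gaussian noise, then framed with a teal border.

Random speckle covers the whole image, including the flat background. A solid teal frame runs around the edge of the second image, with the content slightly shrunk inside it.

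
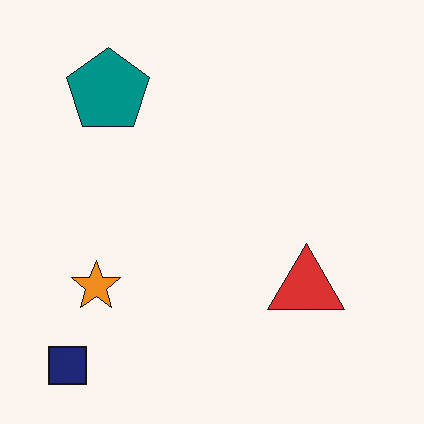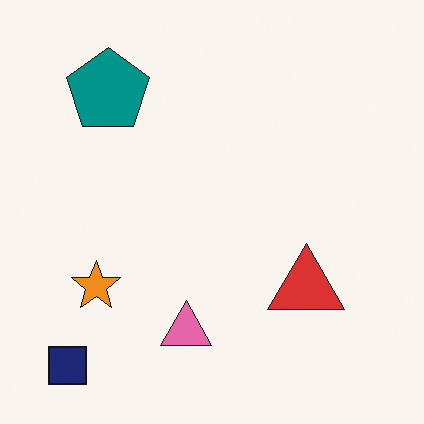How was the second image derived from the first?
Overlaid with an additional pink triangle.

A pink triangle appears in the second image that is absent from the first.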